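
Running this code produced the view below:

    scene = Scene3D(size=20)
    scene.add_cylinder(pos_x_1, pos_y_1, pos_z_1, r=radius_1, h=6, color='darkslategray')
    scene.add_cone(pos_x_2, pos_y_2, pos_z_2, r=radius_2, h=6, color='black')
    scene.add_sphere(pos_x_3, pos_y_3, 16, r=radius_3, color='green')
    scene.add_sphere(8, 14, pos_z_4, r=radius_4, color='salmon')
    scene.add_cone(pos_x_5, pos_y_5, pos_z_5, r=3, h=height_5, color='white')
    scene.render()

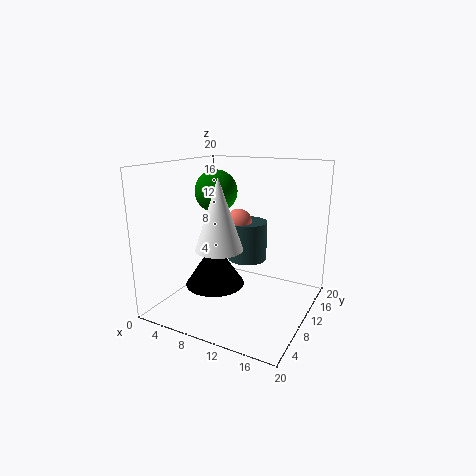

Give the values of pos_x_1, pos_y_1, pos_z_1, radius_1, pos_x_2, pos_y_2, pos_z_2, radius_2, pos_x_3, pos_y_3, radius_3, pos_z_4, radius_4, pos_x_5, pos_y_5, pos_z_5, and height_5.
pos_x_1 = 9; pos_y_1 = 15; pos_z_1 = 5; radius_1 = 3; pos_x_2 = 8; pos_y_2 = 7; pos_z_2 = 4; radius_2 = 4; pos_x_3 = 6; pos_y_3 = 11; radius_3 = 3; pos_z_4 = 11; radius_4 = 2; pos_x_5 = 10; pos_y_5 = 5; pos_z_5 = 10; height_5 = 9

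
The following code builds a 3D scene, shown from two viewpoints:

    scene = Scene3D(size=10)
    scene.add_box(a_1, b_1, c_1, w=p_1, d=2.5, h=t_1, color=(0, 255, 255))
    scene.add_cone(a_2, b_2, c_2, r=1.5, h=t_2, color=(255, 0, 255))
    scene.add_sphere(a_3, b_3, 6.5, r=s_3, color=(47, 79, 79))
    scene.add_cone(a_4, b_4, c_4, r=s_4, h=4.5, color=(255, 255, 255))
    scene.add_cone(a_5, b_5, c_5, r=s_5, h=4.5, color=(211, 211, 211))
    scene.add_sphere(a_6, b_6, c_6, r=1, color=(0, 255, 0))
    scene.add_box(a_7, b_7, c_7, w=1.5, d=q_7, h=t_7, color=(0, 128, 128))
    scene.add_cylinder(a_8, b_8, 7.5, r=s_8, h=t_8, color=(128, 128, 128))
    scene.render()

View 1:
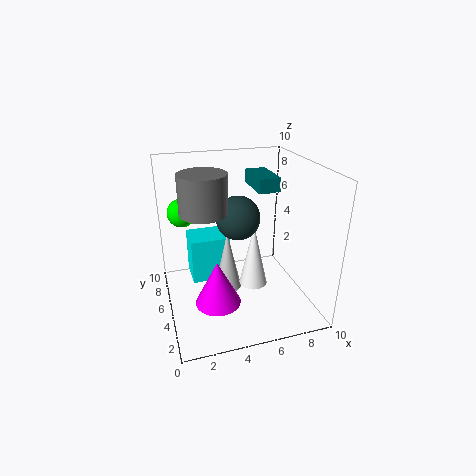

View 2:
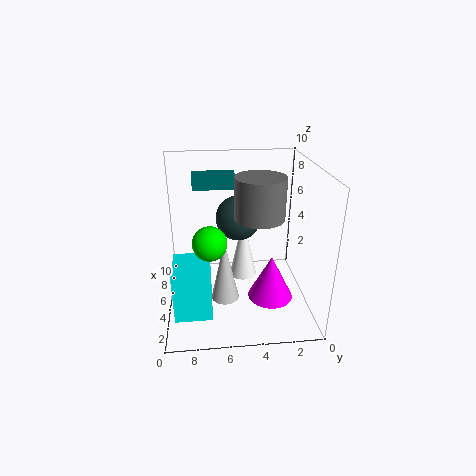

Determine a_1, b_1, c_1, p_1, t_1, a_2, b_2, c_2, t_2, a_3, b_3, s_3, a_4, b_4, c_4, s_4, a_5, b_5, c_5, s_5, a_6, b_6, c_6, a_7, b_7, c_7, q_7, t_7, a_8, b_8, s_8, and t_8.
a_1 = 2; b_1 = 7; c_1 = 0.5; p_1 = 3; t_1 = 3.5; a_2 = 3; b_2 = 3; c_2 = 1.5; t_2 = 3; a_3 = 5; b_3 = 5; s_3 = 1.5; a_4 = 6; b_4 = 4.5; c_4 = 1.5; s_4 = 1; a_5 = 4.5; b_5 = 6; c_5 = 0.5; s_5 = 1; a_6 = 1.5; b_6 = 7; c_6 = 6.5; a_7 = 6.5; b_7 = 5; c_7 = 8; q_7 = 3; t_7 = 1; a_8 = 2.5; b_8 = 4; s_8 = 1.5; t_8 = 2.5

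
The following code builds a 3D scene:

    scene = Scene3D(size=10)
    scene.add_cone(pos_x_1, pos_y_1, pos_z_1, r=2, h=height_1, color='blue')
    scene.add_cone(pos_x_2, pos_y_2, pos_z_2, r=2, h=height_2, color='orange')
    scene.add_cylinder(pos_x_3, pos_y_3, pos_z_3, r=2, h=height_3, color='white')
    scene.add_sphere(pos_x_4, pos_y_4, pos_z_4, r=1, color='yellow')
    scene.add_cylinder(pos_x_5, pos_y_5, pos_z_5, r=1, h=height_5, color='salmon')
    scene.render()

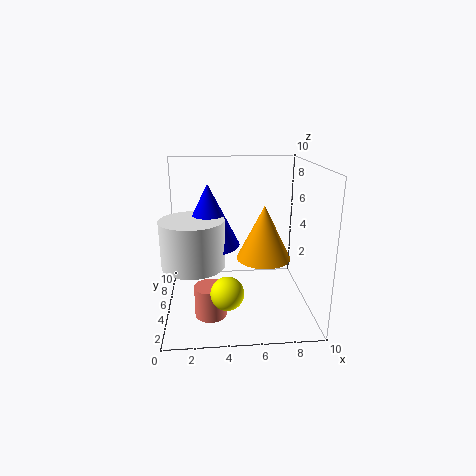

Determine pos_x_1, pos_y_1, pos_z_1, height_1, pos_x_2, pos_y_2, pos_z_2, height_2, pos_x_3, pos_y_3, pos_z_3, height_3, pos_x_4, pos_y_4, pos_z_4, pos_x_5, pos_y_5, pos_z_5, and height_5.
pos_x_1 = 3, pos_y_1 = 4, pos_z_1 = 5, height_1 = 4, pos_x_2 = 7, pos_y_2 = 6, pos_z_2 = 3, height_2 = 4, pos_x_3 = 2, pos_y_3 = 3, pos_z_3 = 4, height_3 = 3, pos_x_4 = 4, pos_y_4 = 1, pos_z_4 = 3, pos_x_5 = 3, pos_y_5 = 2, pos_z_5 = 1, height_5 = 2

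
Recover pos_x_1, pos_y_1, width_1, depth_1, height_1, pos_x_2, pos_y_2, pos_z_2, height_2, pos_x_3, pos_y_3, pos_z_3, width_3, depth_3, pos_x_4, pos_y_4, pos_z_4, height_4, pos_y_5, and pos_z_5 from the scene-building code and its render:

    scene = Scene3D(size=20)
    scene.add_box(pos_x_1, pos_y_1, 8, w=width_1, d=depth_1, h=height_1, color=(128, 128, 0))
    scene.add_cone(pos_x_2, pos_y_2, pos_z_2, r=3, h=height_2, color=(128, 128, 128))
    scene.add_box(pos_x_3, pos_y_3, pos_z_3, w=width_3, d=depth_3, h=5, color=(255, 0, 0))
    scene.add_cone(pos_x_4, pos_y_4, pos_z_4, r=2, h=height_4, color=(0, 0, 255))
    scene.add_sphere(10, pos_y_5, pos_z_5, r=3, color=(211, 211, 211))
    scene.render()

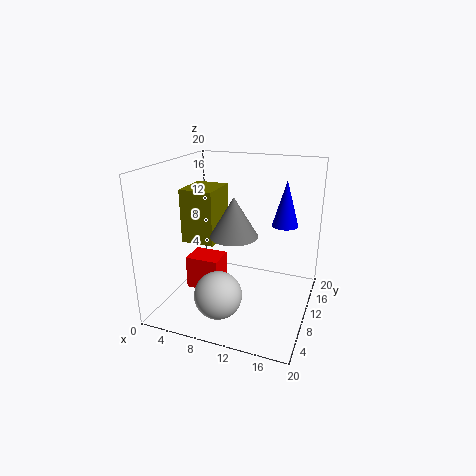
pos_x_1 = 1, pos_y_1 = 10, width_1 = 5, depth_1 = 6, height_1 = 8, pos_x_2 = 11, pos_y_2 = 6, pos_z_2 = 12, height_2 = 5, pos_x_3 = 2, pos_y_3 = 9, pos_z_3 = 1, width_3 = 5, depth_3 = 4, pos_x_4 = 15, pos_y_4 = 17, pos_z_4 = 10, height_4 = 7, pos_y_5 = 3, pos_z_5 = 5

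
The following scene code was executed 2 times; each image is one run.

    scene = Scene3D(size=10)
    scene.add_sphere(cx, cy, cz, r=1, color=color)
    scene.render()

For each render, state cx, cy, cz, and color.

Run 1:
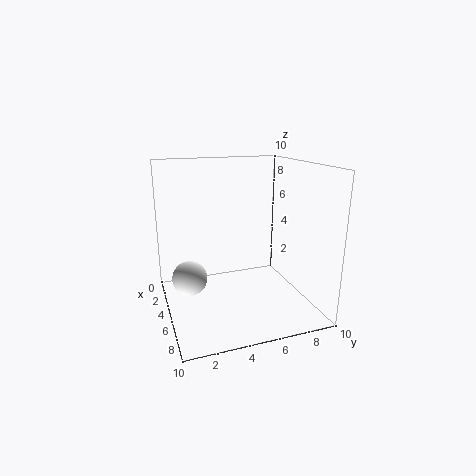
cx = 8; cy = 1; cz = 4; color = 'white'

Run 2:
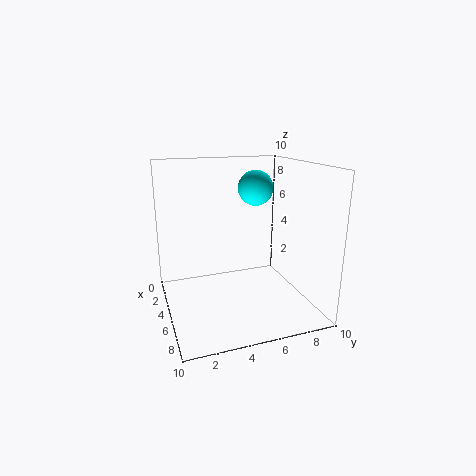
cx = 8; cy = 5; cz = 9; color = 'cyan'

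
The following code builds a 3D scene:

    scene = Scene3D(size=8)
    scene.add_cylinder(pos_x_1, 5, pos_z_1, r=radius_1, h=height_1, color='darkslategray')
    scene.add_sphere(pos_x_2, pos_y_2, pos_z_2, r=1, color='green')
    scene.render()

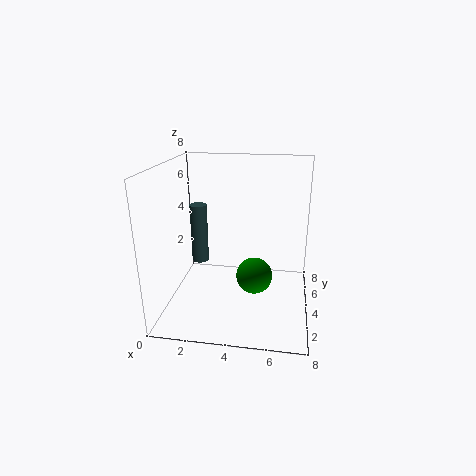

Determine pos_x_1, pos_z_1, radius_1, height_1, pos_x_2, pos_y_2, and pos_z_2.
pos_x_1 = 1.5; pos_z_1 = 2; radius_1 = 0.5; height_1 = 3.5; pos_x_2 = 5; pos_y_2 = 3.5; pos_z_2 = 2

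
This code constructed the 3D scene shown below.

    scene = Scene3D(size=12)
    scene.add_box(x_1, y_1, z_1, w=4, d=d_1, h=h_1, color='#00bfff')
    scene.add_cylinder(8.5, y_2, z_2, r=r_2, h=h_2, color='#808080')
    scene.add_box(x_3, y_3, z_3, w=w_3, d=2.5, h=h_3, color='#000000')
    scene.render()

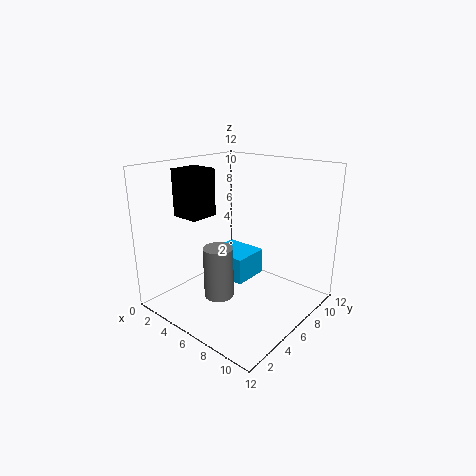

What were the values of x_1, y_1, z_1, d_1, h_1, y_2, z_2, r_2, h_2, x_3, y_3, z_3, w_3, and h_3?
x_1 = 1; y_1 = 7.5; z_1 = 0.5; d_1 = 3.5; h_1 = 2.5; y_2 = 1; z_2 = 4; r_2 = 1; h_2 = 3.5; x_3 = 1; y_3 = 3.5; z_3 = 7.5; w_3 = 2.5; h_3 = 4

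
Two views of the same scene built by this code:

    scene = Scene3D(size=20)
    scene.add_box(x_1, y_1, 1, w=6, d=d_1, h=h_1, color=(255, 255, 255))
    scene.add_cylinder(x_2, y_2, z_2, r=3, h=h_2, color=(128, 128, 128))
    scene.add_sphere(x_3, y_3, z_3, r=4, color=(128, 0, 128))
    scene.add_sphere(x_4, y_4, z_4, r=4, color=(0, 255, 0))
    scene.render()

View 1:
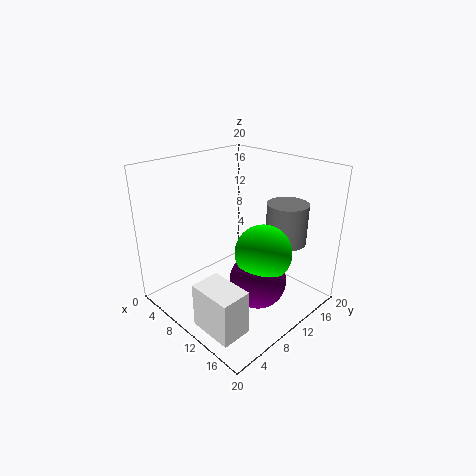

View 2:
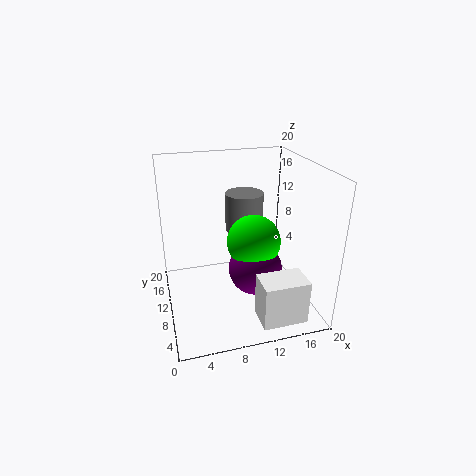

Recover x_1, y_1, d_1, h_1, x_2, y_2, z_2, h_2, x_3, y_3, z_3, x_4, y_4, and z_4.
x_1 = 11, y_1 = 1, d_1 = 4, h_1 = 6, x_2 = 13, y_2 = 17, z_2 = 8, h_2 = 6, x_3 = 13, y_3 = 11, z_3 = 4, x_4 = 13, y_4 = 12, z_4 = 8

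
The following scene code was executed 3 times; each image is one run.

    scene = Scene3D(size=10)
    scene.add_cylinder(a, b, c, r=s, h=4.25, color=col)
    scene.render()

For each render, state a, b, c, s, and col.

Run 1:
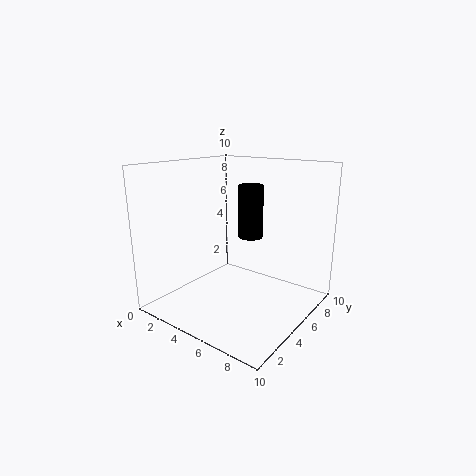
a = 3.5; b = 8.75; c = 3.75; s = 1; col = 'black'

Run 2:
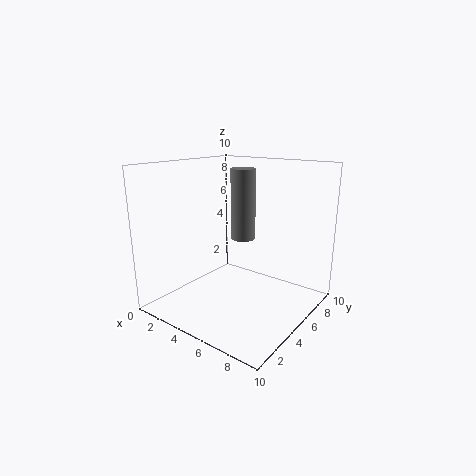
a = 6.5; b = 3.5; c = 5.75; s = 0.75; col = 'gray'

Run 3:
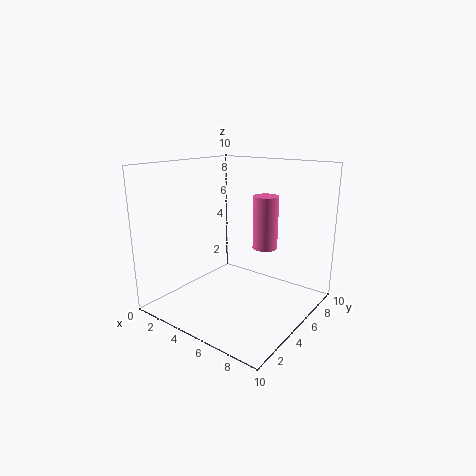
a = 4.75; b = 9; c = 3; s = 1; col = 'hotpink'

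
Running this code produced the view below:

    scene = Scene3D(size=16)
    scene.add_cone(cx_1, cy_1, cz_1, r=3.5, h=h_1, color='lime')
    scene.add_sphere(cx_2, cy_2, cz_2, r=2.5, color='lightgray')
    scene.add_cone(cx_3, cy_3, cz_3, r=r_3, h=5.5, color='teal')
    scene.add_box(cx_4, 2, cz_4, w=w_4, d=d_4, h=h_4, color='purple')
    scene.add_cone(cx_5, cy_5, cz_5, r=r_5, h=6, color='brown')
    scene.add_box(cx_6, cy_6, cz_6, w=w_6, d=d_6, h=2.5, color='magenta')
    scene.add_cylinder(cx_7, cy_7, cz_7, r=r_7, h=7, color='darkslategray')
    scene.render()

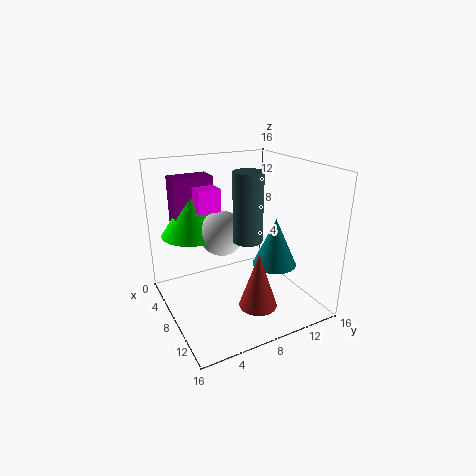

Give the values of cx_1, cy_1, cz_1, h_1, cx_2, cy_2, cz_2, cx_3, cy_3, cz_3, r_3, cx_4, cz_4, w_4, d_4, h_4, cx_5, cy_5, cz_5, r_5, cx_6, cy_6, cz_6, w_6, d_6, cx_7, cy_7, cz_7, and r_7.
cx_1 = 4.5
cy_1 = 4
cz_1 = 8
h_1 = 5
cx_2 = 7
cy_2 = 6.5
cz_2 = 8.5
cx_3 = 9.5
cy_3 = 12
cz_3 = 4.5
r_3 = 2.5
cx_4 = 2.5
cz_4 = 8.5
w_4 = 2.5
d_4 = 4.5
h_4 = 6
cx_5 = 12.5
cy_5 = 8
cz_5 = 2
r_5 = 2
cx_6 = 3.5
cy_6 = 4
cz_6 = 11
w_6 = 3.5
d_6 = 2.5
cx_7 = 11
cy_7 = 7.5
cz_7 = 9
r_7 = 1.5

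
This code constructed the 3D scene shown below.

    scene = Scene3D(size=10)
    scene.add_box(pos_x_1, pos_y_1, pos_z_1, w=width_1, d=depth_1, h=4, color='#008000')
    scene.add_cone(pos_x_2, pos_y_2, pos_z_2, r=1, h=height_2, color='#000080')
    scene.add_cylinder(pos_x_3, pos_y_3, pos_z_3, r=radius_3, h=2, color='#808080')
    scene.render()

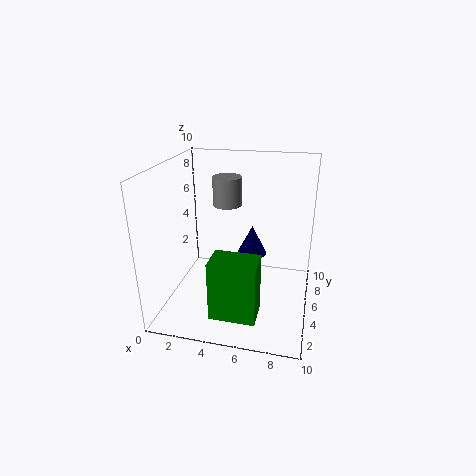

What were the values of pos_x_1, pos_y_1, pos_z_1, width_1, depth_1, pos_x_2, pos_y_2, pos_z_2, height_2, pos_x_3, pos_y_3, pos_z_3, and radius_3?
pos_x_1 = 4, pos_y_1 = 1, pos_z_1 = 1, width_1 = 3, depth_1 = 2, pos_x_2 = 6, pos_y_2 = 5, pos_z_2 = 4, height_2 = 2, pos_x_3 = 4, pos_y_3 = 6, pos_z_3 = 7, radius_3 = 1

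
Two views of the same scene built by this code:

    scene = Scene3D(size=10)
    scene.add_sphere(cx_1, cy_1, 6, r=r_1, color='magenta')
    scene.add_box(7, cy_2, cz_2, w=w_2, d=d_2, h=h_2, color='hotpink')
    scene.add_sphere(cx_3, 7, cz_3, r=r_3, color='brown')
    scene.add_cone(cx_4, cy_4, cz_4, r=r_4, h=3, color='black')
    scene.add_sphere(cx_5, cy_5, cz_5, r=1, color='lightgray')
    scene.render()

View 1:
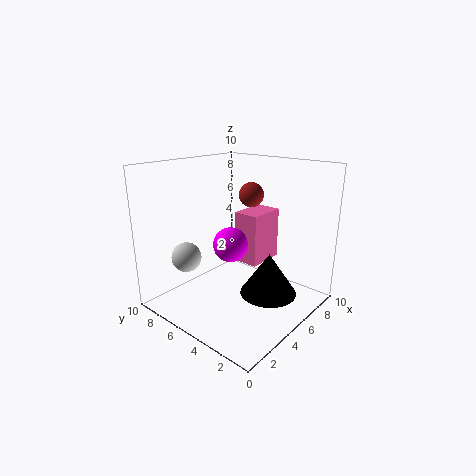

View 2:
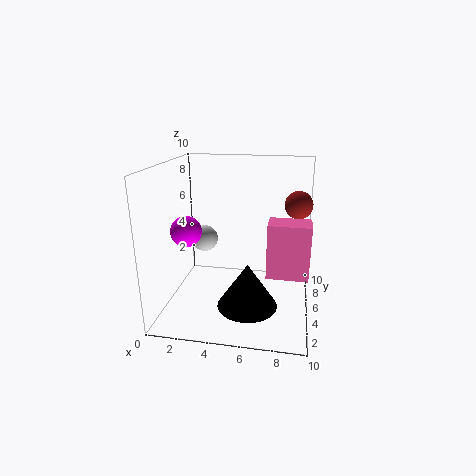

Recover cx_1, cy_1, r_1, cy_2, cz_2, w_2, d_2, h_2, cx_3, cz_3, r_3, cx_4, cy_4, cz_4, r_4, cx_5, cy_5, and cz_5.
cx_1 = 2; cy_1 = 3; r_1 = 1; cy_2 = 5; cz_2 = 2; w_2 = 3; d_2 = 2; h_2 = 4; cx_3 = 9; cz_3 = 7; r_3 = 1; cx_4 = 6; cy_4 = 3; cz_4 = 1; r_4 = 2; cx_5 = 2; cy_5 = 7; cz_5 = 4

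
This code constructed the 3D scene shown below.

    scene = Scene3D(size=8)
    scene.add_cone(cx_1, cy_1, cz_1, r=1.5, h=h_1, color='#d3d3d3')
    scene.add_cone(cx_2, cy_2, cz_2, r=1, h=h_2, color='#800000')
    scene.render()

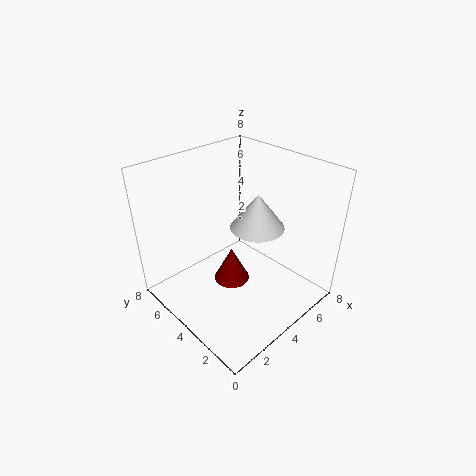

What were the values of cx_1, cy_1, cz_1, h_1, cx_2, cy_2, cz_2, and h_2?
cx_1 = 5; cy_1 = 3.5; cz_1 = 4.5; h_1 = 2; cx_2 = 3.5; cy_2 = 4; cz_2 = 1.5; h_2 = 2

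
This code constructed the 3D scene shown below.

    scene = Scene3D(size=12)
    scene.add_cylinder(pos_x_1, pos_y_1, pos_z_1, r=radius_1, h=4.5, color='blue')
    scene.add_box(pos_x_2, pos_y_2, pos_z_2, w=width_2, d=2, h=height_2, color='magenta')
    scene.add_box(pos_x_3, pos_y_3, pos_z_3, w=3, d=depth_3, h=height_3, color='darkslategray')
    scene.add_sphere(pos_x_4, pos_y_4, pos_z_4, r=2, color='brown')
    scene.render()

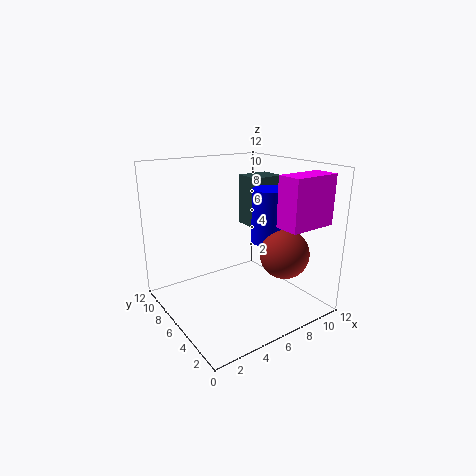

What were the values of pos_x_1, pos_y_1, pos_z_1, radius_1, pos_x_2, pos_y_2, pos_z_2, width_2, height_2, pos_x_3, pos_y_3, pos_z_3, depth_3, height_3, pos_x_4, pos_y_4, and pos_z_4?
pos_x_1 = 8.5; pos_y_1 = 5; pos_z_1 = 5.5; radius_1 = 1.5; pos_x_2 = 7.5; pos_y_2 = 1; pos_z_2 = 7.5; width_2 = 4; height_2 = 4; pos_x_3 = 8.5; pos_y_3 = 7; pos_z_3 = 6; depth_3 = 2.5; height_3 = 4.5; pos_x_4 = 8.5; pos_y_4 = 3; pos_z_4 = 5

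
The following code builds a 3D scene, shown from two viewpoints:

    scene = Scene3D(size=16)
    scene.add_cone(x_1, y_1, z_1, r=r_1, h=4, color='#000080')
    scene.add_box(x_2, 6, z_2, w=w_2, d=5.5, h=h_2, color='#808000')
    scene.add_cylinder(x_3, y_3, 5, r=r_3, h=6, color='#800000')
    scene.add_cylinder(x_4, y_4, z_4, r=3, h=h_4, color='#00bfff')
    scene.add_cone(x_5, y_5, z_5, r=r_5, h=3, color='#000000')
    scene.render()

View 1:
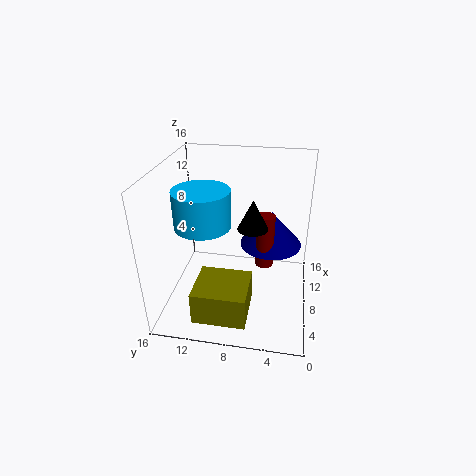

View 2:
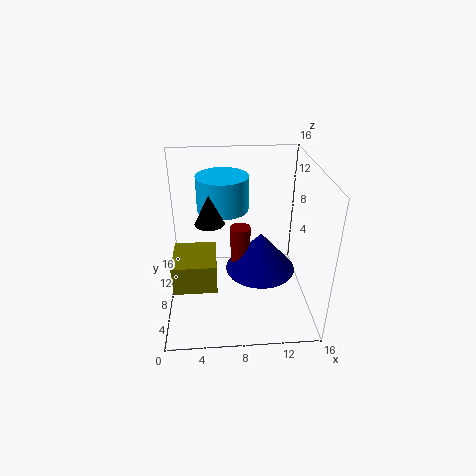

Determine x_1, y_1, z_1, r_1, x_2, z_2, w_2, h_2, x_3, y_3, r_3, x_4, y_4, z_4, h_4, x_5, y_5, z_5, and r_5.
x_1 = 10, y_1 = 4.5, z_1 = 6.5, r_1 = 3.5, x_2 = 0.5, z_2 = 2, w_2 = 5, h_2 = 3.5, x_3 = 8, y_3 = 5, r_3 = 1, x_4 = 6.5, y_4 = 11.5, z_4 = 10, h_4 = 4, x_5 = 5, y_5 = 6, z_5 = 11, r_5 = 1.5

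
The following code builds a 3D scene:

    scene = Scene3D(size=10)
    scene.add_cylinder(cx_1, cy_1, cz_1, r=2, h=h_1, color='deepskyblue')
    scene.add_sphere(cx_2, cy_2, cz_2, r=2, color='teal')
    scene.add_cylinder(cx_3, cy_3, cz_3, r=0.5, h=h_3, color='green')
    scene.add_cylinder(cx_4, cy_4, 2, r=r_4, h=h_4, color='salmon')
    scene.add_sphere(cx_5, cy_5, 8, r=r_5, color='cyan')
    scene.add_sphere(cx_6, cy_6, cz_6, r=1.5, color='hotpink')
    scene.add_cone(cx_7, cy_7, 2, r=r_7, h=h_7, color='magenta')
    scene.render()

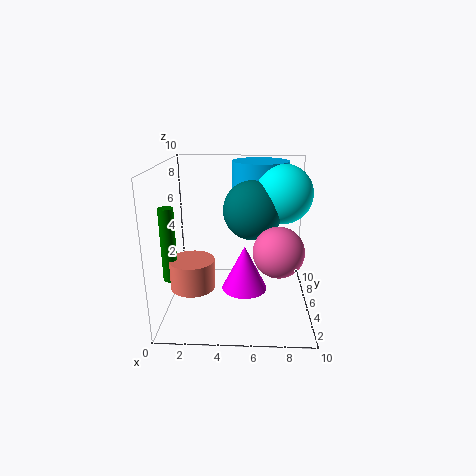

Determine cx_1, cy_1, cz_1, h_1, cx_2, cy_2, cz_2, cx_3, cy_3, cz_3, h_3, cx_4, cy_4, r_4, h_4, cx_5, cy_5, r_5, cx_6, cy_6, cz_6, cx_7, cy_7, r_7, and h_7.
cx_1 = 6.5; cy_1 = 7; cz_1 = 8; h_1 = 2; cx_2 = 6; cy_2 = 5; cz_2 = 7; cx_3 = 0.5; cy_3 = 3.5; cz_3 = 2.5; h_3 = 5; cx_4 = 2; cy_4 = 3.5; r_4 = 1.5; h_4 = 2; cx_5 = 8; cy_5 = 5.5; r_5 = 2; cx_6 = 7.5; cy_6 = 1.5; cz_6 = 5.5; cx_7 = 5.5; cy_7 = 3.5; r_7 = 1.5; h_7 = 3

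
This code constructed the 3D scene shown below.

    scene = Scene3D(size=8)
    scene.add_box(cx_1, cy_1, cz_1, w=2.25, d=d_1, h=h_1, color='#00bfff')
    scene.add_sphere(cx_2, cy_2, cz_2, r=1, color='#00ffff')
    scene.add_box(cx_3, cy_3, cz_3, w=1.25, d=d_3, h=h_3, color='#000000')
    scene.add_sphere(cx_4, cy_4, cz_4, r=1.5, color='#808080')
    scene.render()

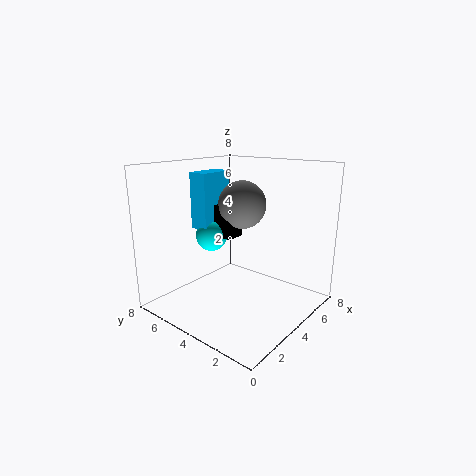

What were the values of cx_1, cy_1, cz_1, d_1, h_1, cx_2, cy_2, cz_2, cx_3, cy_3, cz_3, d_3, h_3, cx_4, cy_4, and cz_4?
cx_1 = 4.25; cy_1 = 6.75; cz_1 = 3.75; d_1 = 1.25; h_1 = 3.5; cx_2 = 5; cy_2 = 7; cz_2 = 3.25; cx_3 = 5; cy_3 = 5.5; cz_3 = 3.25; d_3 = 1.25; h_3 = 2; cx_4 = 6.25; cy_4 = 5.5; cz_4 = 5.25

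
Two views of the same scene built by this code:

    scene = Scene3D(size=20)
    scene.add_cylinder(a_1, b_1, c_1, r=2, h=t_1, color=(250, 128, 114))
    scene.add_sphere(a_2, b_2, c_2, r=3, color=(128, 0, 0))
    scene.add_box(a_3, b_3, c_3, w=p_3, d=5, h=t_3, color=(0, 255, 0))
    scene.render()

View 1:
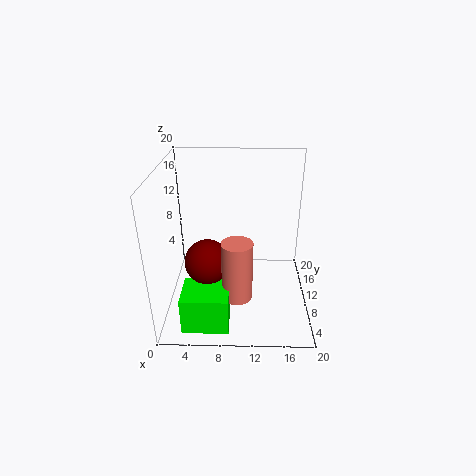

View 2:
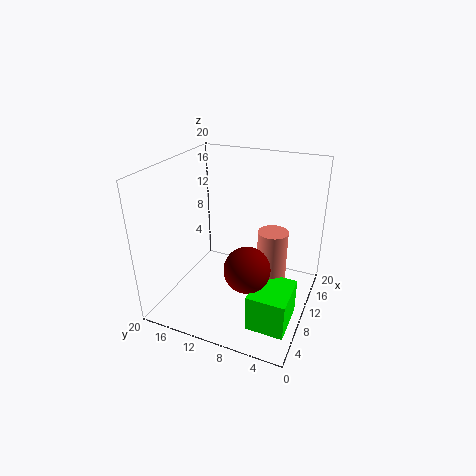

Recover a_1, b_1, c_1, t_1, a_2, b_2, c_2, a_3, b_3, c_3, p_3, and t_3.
a_1 = 10; b_1 = 5; c_1 = 4; t_1 = 8; a_2 = 6; b_2 = 7; c_2 = 8; a_3 = 3; b_3 = 1; c_3 = 1; p_3 = 6; t_3 = 5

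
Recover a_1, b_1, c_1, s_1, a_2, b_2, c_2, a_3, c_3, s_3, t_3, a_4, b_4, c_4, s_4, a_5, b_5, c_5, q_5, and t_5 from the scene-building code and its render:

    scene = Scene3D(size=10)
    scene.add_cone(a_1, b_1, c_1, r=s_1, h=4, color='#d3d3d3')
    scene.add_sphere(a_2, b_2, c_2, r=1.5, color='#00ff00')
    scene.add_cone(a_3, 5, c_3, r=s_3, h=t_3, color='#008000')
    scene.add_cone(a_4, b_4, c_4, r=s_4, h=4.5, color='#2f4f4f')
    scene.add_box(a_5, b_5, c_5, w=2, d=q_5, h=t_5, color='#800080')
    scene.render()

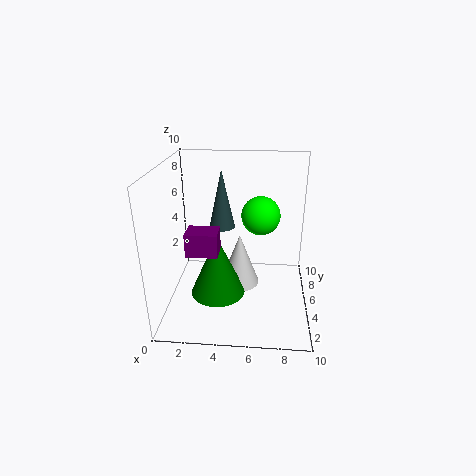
a_1 = 5
b_1 = 6.5
c_1 = 0.5
s_1 = 1.5
a_2 = 6.5
b_2 = 8
c_2 = 5.5
a_3 = 3.5
c_3 = 0.5
s_3 = 2
t_3 = 4.5
a_4 = 3.5
b_4 = 8
c_4 = 4.5
s_4 = 1
a_5 = 2
b_5 = 2
c_5 = 5
q_5 = 1.5
t_5 = 1.5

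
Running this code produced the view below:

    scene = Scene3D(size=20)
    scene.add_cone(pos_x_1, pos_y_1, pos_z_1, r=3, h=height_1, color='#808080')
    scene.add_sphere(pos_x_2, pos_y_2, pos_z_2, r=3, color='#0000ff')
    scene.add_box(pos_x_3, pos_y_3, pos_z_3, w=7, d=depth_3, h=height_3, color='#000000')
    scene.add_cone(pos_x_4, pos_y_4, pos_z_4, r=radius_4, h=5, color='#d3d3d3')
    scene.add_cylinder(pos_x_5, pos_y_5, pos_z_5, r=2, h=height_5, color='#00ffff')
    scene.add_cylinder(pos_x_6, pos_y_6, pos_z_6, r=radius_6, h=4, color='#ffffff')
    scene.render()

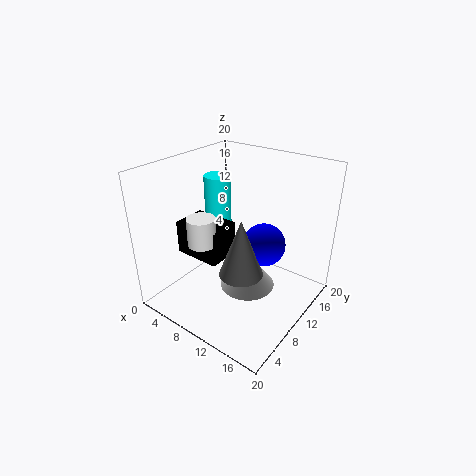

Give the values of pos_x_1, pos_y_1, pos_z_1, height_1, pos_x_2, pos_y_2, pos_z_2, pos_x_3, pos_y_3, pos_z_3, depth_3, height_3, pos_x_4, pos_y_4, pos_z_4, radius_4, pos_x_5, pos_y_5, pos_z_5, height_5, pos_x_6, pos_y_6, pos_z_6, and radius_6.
pos_x_1 = 12, pos_y_1 = 8, pos_z_1 = 6, height_1 = 8, pos_x_2 = 13, pos_y_2 = 12, pos_z_2 = 9, pos_x_3 = 1, pos_y_3 = 7, pos_z_3 = 6, depth_3 = 5, height_3 = 5, pos_x_4 = 11, pos_y_4 = 11, pos_z_4 = 2, radius_4 = 4, pos_x_5 = 4, pos_y_5 = 13, pos_z_5 = 8, height_5 = 9, pos_x_6 = 6, pos_y_6 = 7, pos_z_6 = 9, radius_6 = 2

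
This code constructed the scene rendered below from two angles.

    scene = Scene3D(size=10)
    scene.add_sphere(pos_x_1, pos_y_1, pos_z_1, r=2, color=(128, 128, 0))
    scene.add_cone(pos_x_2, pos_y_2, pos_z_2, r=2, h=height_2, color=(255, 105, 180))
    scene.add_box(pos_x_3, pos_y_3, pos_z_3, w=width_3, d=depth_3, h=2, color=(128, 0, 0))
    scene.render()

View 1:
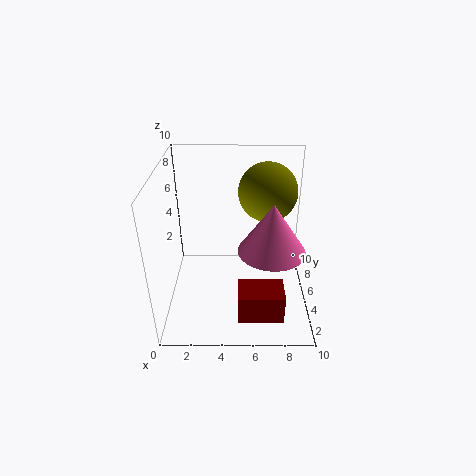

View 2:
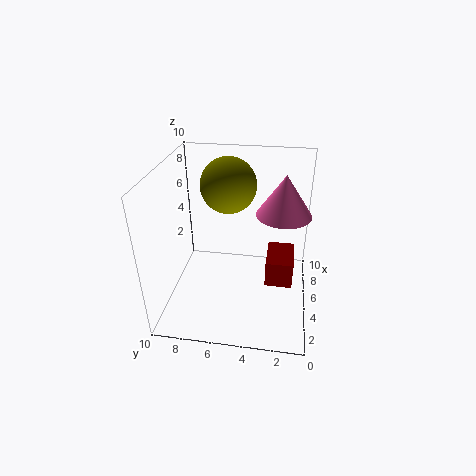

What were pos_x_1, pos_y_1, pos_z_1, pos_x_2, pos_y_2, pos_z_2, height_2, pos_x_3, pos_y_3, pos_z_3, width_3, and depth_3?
pos_x_1 = 7; pos_y_1 = 6; pos_z_1 = 8; pos_x_2 = 7; pos_y_2 = 2; pos_z_2 = 6; height_2 = 3; pos_x_3 = 5; pos_y_3 = 1; pos_z_3 = 1; width_3 = 3; depth_3 = 2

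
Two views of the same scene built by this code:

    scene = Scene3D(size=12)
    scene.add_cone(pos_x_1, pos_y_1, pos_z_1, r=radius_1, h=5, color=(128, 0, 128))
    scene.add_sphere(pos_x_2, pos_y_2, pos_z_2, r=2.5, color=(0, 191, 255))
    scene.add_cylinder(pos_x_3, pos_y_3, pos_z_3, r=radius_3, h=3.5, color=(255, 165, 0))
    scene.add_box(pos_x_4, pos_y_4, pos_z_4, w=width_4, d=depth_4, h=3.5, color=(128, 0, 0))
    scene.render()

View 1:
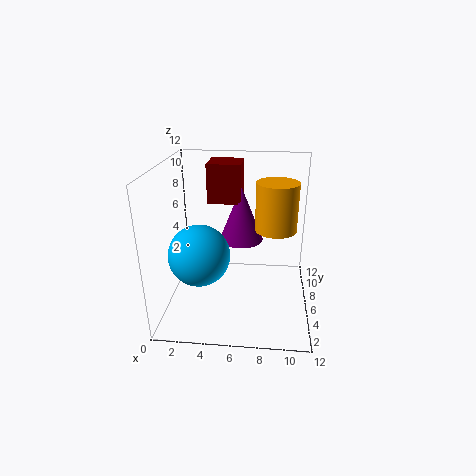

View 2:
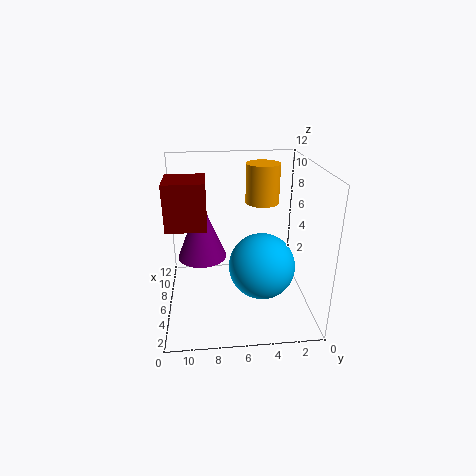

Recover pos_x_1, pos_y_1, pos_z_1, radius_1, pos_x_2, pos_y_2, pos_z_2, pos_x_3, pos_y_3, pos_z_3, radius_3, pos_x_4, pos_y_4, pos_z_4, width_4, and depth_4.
pos_x_1 = 6
pos_y_1 = 9
pos_z_1 = 4.5
radius_1 = 2
pos_x_2 = 3
pos_y_2 = 4.5
pos_z_2 = 5
pos_x_3 = 9
pos_y_3 = 3.5
pos_z_3 = 8
radius_3 = 1.5
pos_x_4 = 3
pos_y_4 = 8.5
pos_z_4 = 8
width_4 = 3
depth_4 = 3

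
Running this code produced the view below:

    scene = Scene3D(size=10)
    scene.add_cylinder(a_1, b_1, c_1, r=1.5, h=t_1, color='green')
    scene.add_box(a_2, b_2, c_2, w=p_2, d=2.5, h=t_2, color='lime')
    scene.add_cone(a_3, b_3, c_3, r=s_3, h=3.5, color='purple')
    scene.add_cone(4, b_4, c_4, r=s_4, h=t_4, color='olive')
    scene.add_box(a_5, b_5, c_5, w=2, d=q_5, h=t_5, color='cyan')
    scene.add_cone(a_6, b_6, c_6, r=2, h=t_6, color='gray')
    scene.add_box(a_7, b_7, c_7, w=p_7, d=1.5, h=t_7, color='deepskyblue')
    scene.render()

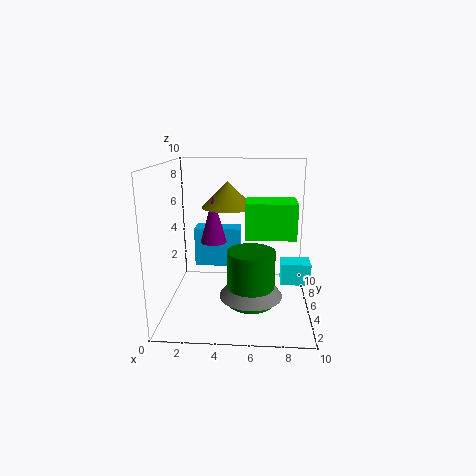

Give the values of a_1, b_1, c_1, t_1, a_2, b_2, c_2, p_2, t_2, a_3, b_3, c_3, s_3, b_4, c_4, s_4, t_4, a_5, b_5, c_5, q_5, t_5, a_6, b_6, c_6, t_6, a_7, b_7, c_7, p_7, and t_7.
a_1 = 6
b_1 = 2.5
c_1 = 1.5
t_1 = 3.5
a_2 = 5.5
b_2 = 4.5
c_2 = 5
p_2 = 3.5
t_2 = 2.5
a_3 = 3
b_3 = 7
c_3 = 4
s_3 = 1
b_4 = 8
c_4 = 6.5
s_4 = 2
t_4 = 2
a_5 = 8
b_5 = 4
c_5 = 2
q_5 = 1.5
t_5 = 1.5
a_6 = 6
b_6 = 2.5
c_6 = 2
t_6 = 2.5
a_7 = 1.5
b_7 = 7
c_7 = 2
p_7 = 3.5
t_7 = 3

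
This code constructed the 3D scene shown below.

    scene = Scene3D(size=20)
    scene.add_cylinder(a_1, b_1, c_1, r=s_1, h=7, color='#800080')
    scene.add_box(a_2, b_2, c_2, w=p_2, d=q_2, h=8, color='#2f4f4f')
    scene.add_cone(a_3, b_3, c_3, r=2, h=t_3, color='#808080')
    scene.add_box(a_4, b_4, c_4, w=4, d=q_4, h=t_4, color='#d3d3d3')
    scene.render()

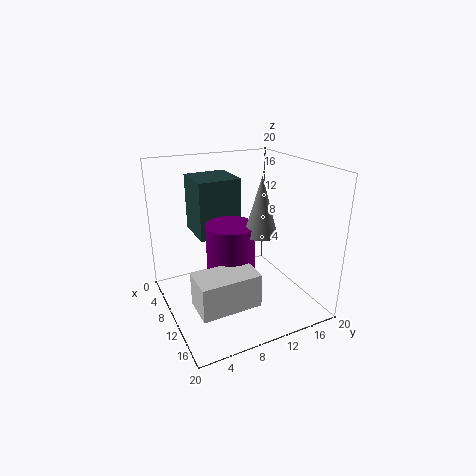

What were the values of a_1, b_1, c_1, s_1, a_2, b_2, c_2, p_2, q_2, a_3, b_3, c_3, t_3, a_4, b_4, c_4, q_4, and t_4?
a_1 = 14
b_1 = 7
c_1 = 7
s_1 = 3
a_2 = 3
b_2 = 5
c_2 = 10
p_2 = 6
q_2 = 6
a_3 = 16
b_3 = 10
c_3 = 13
t_3 = 7
a_4 = 16
b_4 = 1
c_4 = 6
q_4 = 7
t_4 = 4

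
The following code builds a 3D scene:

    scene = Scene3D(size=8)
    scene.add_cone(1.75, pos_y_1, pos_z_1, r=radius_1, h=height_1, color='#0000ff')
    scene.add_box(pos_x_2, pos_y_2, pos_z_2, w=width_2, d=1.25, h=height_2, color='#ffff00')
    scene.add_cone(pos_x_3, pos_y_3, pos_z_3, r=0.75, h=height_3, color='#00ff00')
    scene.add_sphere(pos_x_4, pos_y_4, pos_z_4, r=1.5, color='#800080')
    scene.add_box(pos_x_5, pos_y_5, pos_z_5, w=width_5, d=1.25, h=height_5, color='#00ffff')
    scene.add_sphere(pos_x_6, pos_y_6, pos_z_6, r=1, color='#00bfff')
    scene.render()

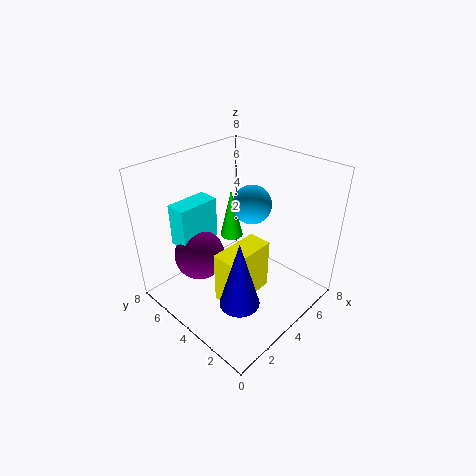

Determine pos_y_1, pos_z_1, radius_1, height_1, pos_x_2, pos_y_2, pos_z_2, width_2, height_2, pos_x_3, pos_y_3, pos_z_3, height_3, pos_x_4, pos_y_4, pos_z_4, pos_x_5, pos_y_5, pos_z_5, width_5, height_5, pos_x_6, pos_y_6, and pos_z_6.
pos_y_1 = 1.75, pos_z_1 = 2.25, radius_1 = 1, height_1 = 3.5, pos_x_2 = 1.5, pos_y_2 = 2, pos_z_2 = 1.75, width_2 = 2.75, height_2 = 2.75, pos_x_3 = 6.25, pos_y_3 = 6.75, pos_z_3 = 2, height_3 = 3.25, pos_x_4 = 3, pos_y_4 = 6.25, pos_z_4 = 2.25, pos_x_5 = 2, pos_y_5 = 6.25, pos_z_5 = 3, width_5 = 2.5, height_5 = 2.5, pos_x_6 = 4.25, pos_y_6 = 3.25, pos_z_6 = 6.25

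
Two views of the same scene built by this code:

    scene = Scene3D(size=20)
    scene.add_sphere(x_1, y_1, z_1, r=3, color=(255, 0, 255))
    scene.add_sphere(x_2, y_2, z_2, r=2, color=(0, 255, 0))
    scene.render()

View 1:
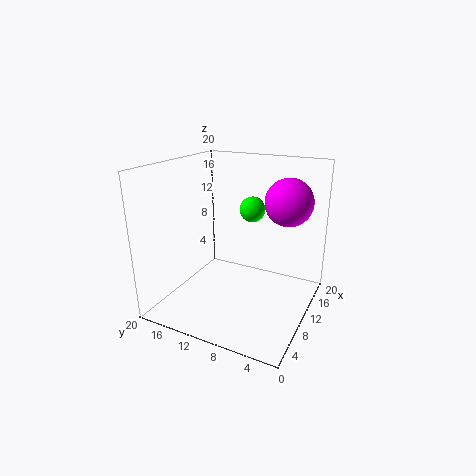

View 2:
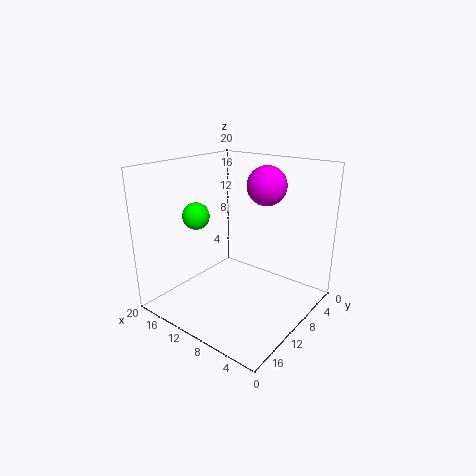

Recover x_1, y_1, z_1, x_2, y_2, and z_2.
x_1 = 10
y_1 = 3
z_1 = 16
x_2 = 17
y_2 = 11
z_2 = 12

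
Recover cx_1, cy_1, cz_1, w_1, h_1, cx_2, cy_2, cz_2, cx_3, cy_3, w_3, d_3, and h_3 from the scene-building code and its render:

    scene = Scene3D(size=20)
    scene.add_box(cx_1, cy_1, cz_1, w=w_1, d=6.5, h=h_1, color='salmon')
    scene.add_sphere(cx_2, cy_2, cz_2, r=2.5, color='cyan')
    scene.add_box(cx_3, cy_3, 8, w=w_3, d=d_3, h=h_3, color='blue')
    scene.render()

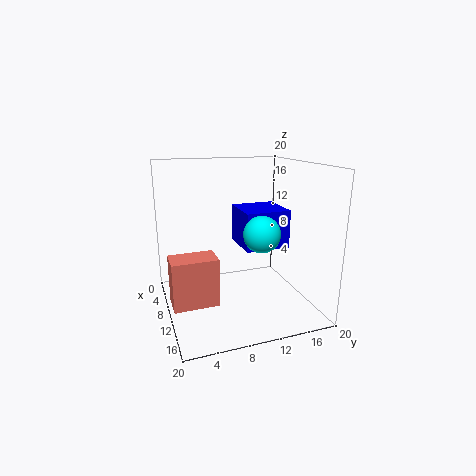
cx_1 = 7, cy_1 = 0.5, cz_1 = 0.5, w_1 = 4, h_1 = 7, cx_2 = 12.5, cy_2 = 12.5, cz_2 = 11, cx_3 = 4.5, cy_3 = 11, w_3 = 6.5, d_3 = 6.5, h_3 = 5.5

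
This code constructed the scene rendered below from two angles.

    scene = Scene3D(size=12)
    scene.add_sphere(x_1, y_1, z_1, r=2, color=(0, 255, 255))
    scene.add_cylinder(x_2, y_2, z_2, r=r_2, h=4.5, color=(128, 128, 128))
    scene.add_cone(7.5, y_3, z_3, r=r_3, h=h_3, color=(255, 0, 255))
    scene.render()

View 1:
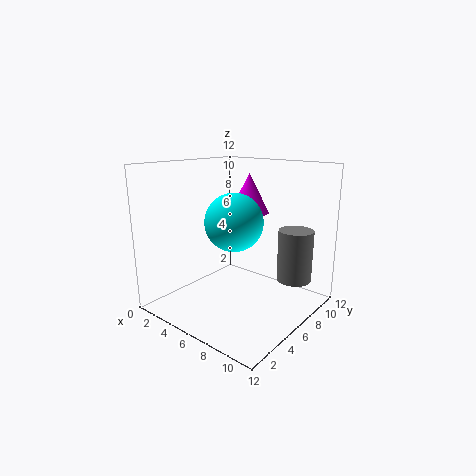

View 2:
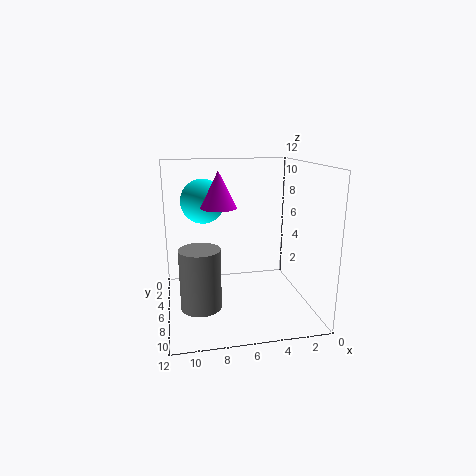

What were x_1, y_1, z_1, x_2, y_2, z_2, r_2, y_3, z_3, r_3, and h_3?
x_1 = 8.5
y_1 = 2.5
z_1 = 8.5
x_2 = 9.5
y_2 = 9.5
z_2 = 2
r_2 = 1.5
y_3 = 5.5
z_3 = 8.5
r_3 = 1.5
h_3 = 3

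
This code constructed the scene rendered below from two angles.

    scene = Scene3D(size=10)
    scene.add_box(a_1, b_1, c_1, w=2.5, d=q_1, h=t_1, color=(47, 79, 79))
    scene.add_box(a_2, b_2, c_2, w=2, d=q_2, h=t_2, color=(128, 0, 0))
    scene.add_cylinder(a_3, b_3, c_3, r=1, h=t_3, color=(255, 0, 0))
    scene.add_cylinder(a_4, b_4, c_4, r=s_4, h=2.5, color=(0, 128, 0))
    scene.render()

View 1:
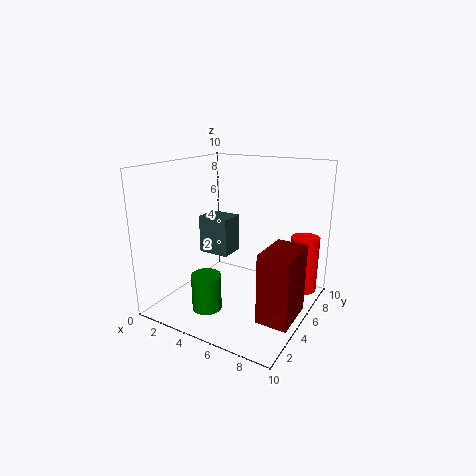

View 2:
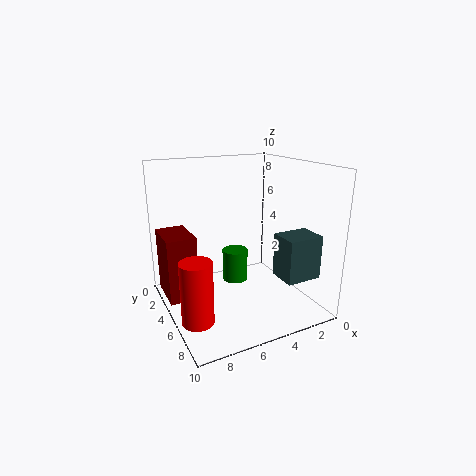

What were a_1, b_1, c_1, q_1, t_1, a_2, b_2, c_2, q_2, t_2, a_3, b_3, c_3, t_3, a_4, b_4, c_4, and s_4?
a_1 = 0.5, b_1 = 6.5, c_1 = 2.5, q_1 = 2, t_1 = 3, a_2 = 8, b_2 = 2, c_2 = 1, q_2 = 3, t_2 = 4.5, a_3 = 9, b_3 = 7.5, c_3 = 1, t_3 = 4, a_4 = 4, b_4 = 2.5, c_4 = 0.5, s_4 = 1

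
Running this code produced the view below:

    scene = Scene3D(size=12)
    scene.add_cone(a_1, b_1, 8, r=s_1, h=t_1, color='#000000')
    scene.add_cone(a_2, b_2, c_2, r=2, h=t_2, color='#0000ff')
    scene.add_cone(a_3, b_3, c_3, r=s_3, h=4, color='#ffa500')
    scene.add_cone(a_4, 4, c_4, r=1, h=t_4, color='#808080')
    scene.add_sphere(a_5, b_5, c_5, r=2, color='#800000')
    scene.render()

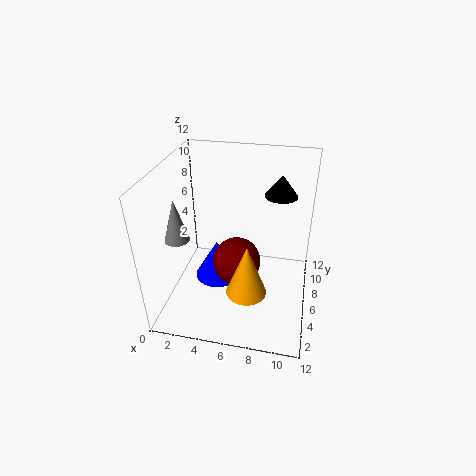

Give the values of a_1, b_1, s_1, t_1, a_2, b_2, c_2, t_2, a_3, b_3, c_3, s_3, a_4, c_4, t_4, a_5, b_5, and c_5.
a_1 = 9, b_1 = 10.5, s_1 = 1.5, t_1 = 2, a_2 = 4, b_2 = 6.5, c_2 = 1.5, t_2 = 3.5, a_3 = 7.5, b_3 = 2, c_3 = 4, s_3 = 1.5, a_4 = 1.5, c_4 = 6.5, t_4 = 3.5, a_5 = 6, b_5 = 5.5, c_5 = 4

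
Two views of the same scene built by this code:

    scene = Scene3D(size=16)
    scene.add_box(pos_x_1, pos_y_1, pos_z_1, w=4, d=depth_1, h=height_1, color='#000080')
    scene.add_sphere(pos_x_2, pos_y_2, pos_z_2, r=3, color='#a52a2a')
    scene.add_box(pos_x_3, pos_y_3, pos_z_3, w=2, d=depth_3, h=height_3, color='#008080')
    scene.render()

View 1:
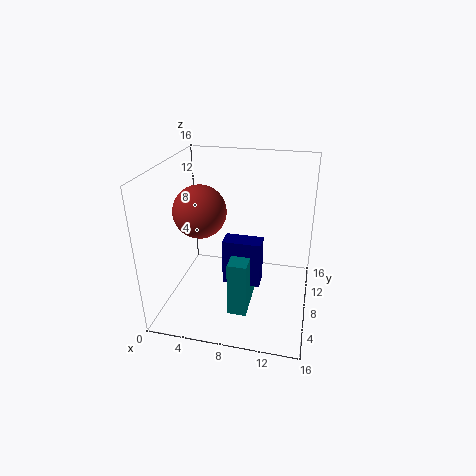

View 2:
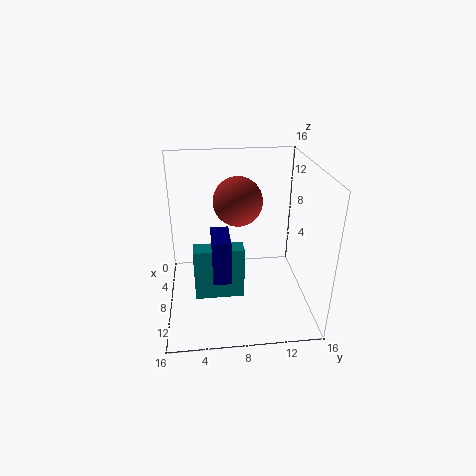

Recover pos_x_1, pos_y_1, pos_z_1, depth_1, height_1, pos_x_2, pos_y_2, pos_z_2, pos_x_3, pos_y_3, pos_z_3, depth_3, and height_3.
pos_x_1 = 7
pos_y_1 = 5
pos_z_1 = 4
depth_1 = 2
height_1 = 5
pos_x_2 = 3.5
pos_y_2 = 8.5
pos_z_2 = 10.5
pos_x_3 = 8
pos_y_3 = 3
pos_z_3 = 1.5
depth_3 = 5.5
height_3 = 6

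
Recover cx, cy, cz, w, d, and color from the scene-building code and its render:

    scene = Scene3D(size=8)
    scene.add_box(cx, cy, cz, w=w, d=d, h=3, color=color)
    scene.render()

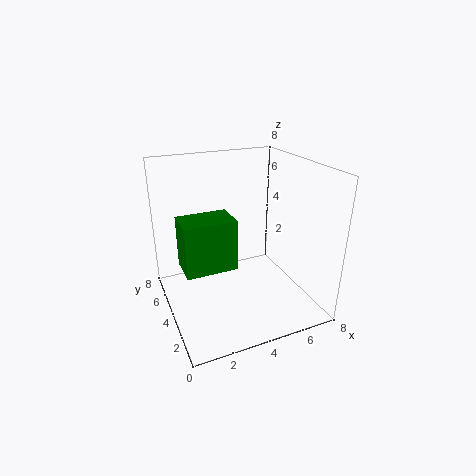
cx = 1
cy = 4
cz = 2
w = 3
d = 2
color = 'green'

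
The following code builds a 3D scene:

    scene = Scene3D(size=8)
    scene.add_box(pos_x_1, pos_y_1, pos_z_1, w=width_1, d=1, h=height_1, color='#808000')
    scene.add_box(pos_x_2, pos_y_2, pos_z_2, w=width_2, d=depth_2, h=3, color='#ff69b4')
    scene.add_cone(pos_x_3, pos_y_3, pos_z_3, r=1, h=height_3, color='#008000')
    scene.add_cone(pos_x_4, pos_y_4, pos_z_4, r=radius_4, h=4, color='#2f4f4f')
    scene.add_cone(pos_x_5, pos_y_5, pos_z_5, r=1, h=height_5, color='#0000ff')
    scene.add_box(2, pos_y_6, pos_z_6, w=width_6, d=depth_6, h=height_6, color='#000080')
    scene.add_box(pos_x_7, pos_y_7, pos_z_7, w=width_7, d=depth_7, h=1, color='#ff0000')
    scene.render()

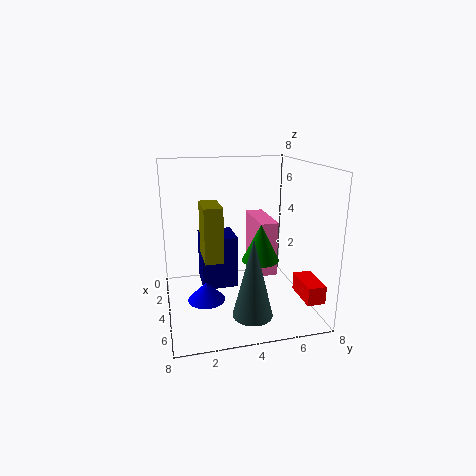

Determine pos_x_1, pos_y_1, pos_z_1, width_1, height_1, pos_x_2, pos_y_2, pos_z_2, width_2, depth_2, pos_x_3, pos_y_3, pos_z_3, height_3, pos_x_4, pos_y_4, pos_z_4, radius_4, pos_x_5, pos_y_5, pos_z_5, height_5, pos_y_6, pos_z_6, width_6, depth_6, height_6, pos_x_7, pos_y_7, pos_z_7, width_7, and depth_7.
pos_x_1 = 3, pos_y_1 = 2, pos_z_1 = 3, width_1 = 2, height_1 = 3, pos_x_2 = 2, pos_y_2 = 5, pos_z_2 = 2, width_2 = 3, depth_2 = 1, pos_x_3 = 5, pos_y_3 = 5, pos_z_3 = 3, height_3 = 2, pos_x_4 = 7, pos_y_4 = 4, pos_z_4 = 1, radius_4 = 1, pos_x_5 = 5, pos_y_5 = 2, pos_z_5 = 1, height_5 = 1, pos_y_6 = 2, pos_z_6 = 1, width_6 = 2, depth_6 = 2, height_6 = 3, pos_x_7 = 5, pos_y_7 = 7, pos_z_7 = 1, width_7 = 2, depth_7 = 1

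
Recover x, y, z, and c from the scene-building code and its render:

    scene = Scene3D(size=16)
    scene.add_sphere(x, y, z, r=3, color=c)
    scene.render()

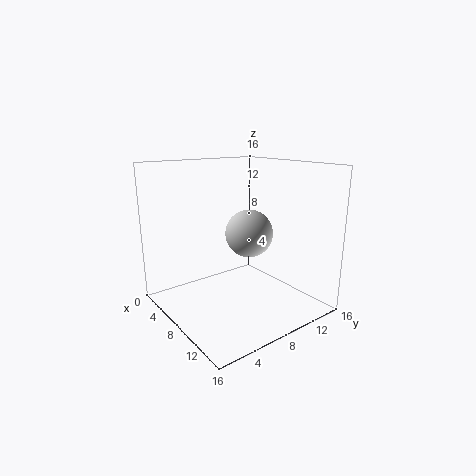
x = 5
y = 12
z = 7
c = 'lightgray'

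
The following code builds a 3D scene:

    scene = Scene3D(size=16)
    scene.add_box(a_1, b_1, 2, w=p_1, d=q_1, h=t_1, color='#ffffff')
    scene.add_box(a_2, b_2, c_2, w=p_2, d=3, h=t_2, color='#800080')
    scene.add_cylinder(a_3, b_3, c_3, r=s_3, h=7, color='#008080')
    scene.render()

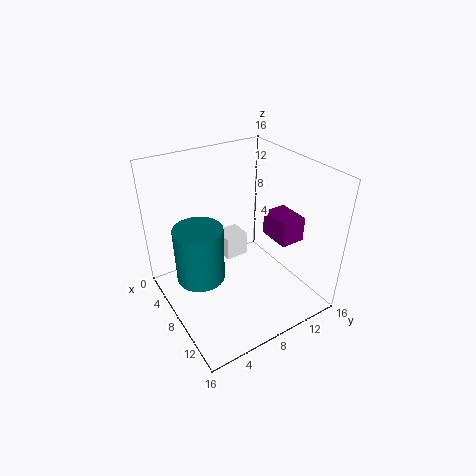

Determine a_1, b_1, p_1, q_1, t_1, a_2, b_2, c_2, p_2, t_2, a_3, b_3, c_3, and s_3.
a_1 = 1; b_1 = 9; p_1 = 3; q_1 = 3; t_1 = 3; a_2 = 6; b_2 = 13; c_2 = 6; p_2 = 4; t_2 = 3; a_3 = 4; b_3 = 5; c_3 = 1; s_3 = 3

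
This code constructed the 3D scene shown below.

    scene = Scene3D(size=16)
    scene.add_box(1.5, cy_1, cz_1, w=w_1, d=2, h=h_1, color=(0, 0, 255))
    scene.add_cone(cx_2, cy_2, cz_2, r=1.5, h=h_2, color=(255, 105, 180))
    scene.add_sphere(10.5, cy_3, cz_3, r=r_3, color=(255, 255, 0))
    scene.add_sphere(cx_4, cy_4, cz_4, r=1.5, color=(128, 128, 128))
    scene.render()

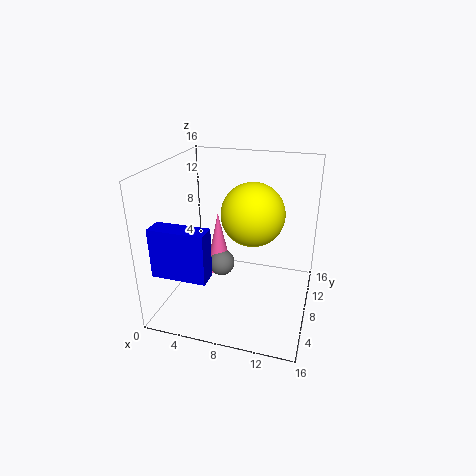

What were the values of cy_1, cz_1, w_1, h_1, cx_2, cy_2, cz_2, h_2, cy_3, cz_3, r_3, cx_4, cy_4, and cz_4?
cy_1 = 0.5, cz_1 = 6.5, w_1 = 5.5, h_1 = 5, cx_2 = 5.5, cy_2 = 8.5, cz_2 = 3.5, h_2 = 7, cy_3 = 4.5, cz_3 = 12.5, r_3 = 3, cx_4 = 6, cy_4 = 8, cz_4 = 4.5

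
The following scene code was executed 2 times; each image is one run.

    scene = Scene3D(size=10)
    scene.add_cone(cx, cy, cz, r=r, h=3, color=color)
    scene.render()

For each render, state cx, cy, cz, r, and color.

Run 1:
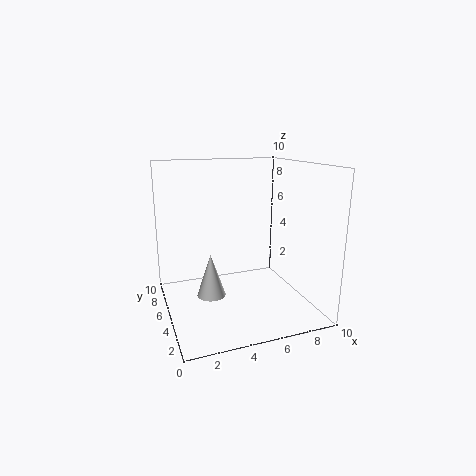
cx = 3
cy = 5
cz = 1
r = 1
color = 'white'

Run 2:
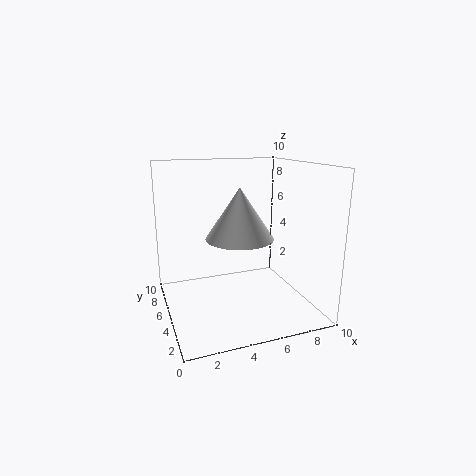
cx = 4
cy = 2
cz = 6
r = 2
color = 'white'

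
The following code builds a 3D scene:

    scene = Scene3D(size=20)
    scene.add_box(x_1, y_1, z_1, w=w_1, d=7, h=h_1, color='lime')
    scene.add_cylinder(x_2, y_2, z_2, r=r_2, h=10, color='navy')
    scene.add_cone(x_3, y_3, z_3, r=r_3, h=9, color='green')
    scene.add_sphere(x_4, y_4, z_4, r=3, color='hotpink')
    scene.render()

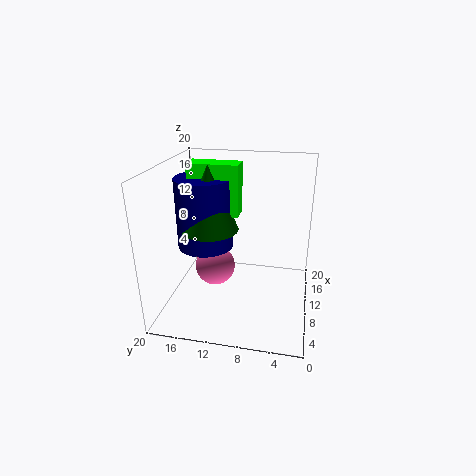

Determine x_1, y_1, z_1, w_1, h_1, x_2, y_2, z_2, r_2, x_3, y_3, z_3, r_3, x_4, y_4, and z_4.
x_1 = 10
y_1 = 10
z_1 = 13
w_1 = 3
h_1 = 7
x_2 = 11
y_2 = 15
z_2 = 8
r_2 = 4
x_3 = 10
y_3 = 14
z_3 = 11
r_3 = 4
x_4 = 12
y_4 = 14
z_4 = 4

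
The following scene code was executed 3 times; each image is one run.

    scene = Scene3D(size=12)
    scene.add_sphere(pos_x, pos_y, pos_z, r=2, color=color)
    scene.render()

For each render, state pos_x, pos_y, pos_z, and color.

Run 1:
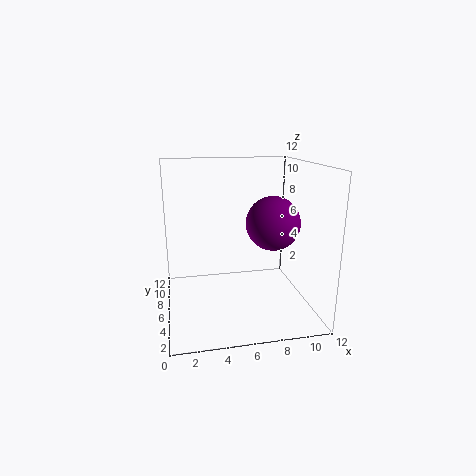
pos_x = 8, pos_y = 3, pos_z = 8, color = 'purple'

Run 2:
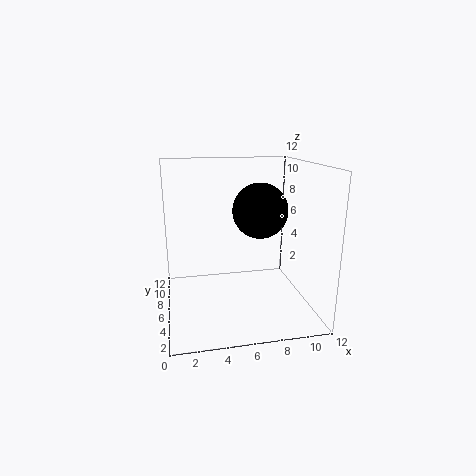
pos_x = 7, pos_y = 3, pos_z = 9, color = 'black'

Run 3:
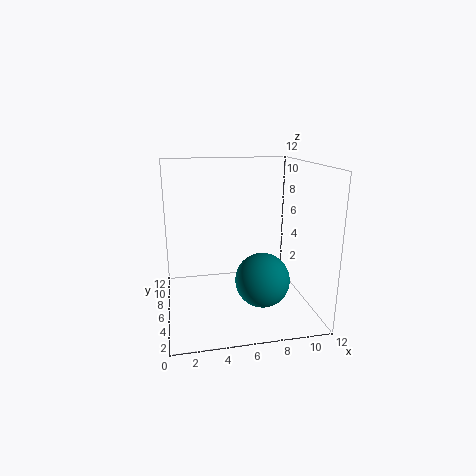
pos_x = 7, pos_y = 2, pos_z = 4, color = 'teal'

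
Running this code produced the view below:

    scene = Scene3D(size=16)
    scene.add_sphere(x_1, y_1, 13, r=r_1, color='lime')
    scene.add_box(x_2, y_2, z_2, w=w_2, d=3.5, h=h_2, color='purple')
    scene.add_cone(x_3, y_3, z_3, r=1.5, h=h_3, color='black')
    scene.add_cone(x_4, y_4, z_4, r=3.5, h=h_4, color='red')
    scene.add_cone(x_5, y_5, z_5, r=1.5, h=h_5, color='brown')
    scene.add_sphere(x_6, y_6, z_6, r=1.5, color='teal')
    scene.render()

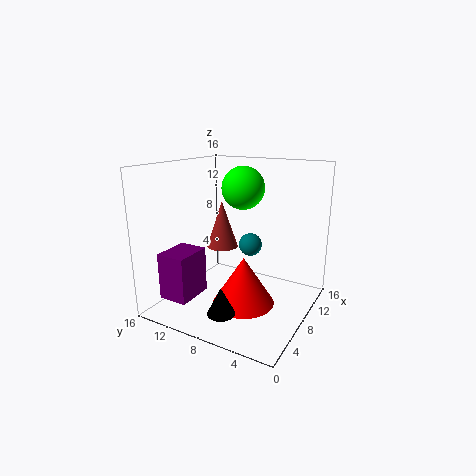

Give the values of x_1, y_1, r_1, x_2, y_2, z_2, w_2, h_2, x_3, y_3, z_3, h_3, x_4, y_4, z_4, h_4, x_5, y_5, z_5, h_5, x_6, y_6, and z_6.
x_1 = 11; y_1 = 9; r_1 = 2.5; x_2 = 3.5; y_2 = 12.5; z_2 = 0.5; w_2 = 4.5; h_2 = 5.5; x_3 = 3.5; y_3 = 7.5; z_3 = 1; h_3 = 3; x_4 = 7.5; y_4 = 7; z_4 = 0.5; h_4 = 5.5; x_5 = 4; y_5 = 7.5; z_5 = 8.5; h_5 = 4.5; x_6 = 14; y_6 = 9.5; z_6 = 5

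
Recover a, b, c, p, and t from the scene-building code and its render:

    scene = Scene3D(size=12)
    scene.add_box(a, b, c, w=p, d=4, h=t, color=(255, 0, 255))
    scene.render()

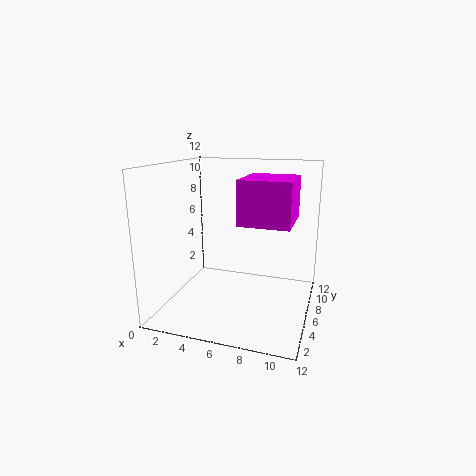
a = 7.5
b = 1
c = 8.5
p = 3.5
t = 3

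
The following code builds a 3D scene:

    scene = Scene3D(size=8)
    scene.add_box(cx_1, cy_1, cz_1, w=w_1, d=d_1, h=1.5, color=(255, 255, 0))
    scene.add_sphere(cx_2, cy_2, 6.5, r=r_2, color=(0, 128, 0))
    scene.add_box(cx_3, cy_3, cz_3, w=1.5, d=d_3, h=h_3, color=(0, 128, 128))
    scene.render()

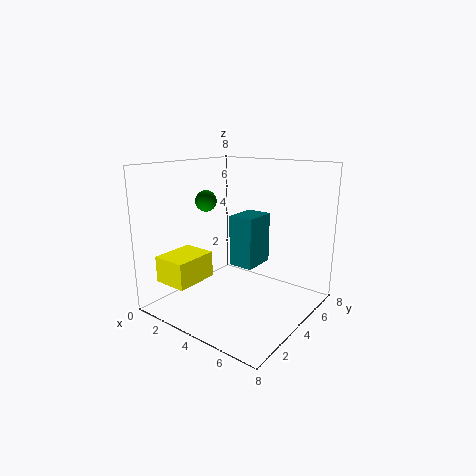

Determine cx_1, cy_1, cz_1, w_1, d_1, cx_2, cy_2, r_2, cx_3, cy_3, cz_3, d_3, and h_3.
cx_1 = 0.5, cy_1 = 1, cz_1 = 1.5, w_1 = 2, d_1 = 2.5, cx_2 = 4, cy_2 = 1.5, r_2 = 0.5, cx_3 = 3, cy_3 = 4.5, cz_3 = 2, d_3 = 2, h_3 = 3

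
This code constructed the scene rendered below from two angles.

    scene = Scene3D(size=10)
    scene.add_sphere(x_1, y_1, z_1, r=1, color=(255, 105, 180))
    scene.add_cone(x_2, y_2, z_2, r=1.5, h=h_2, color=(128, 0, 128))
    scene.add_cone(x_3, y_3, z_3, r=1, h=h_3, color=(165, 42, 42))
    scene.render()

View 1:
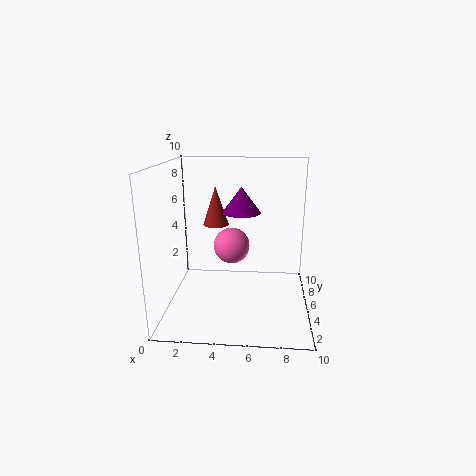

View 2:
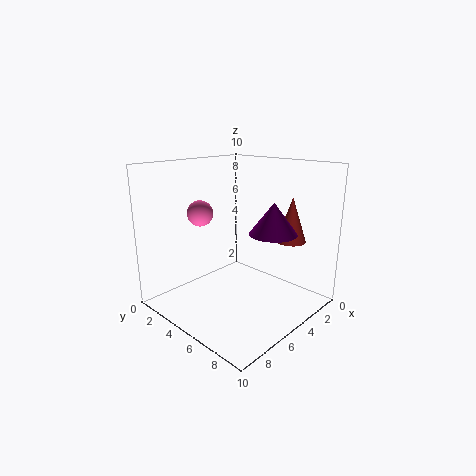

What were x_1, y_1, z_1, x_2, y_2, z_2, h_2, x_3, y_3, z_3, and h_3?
x_1 = 5; y_1 = 1; z_1 = 6; x_2 = 5; y_2 = 8; z_2 = 6; h_2 = 2; x_3 = 3; y_3 = 8; z_3 = 5; h_3 = 3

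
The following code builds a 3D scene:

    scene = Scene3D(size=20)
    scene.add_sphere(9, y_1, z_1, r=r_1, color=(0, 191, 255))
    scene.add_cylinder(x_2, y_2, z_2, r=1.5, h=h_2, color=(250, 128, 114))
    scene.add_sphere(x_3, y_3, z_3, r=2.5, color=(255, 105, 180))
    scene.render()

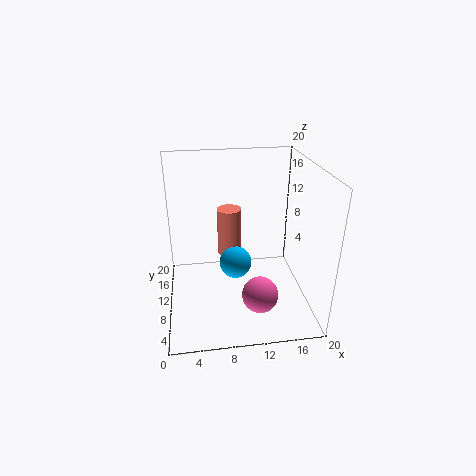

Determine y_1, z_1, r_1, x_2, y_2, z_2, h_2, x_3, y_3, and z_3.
y_1 = 5.5
z_1 = 9
r_1 = 2
x_2 = 8.5
y_2 = 7.5
z_2 = 9.5
h_2 = 6
x_3 = 12.5
y_3 = 6
z_3 = 3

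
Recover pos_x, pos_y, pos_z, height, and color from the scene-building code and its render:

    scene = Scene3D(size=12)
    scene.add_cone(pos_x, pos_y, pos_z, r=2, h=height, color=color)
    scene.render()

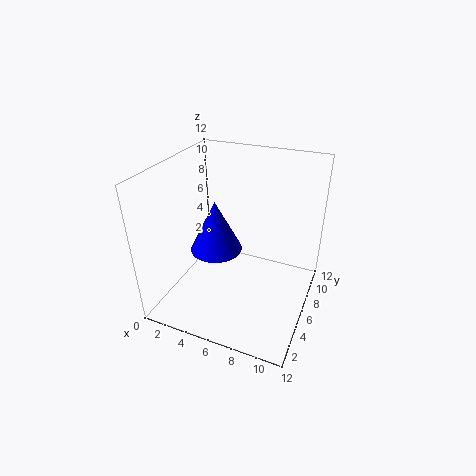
pos_x = 5, pos_y = 4, pos_z = 6, height = 4, color = 'blue'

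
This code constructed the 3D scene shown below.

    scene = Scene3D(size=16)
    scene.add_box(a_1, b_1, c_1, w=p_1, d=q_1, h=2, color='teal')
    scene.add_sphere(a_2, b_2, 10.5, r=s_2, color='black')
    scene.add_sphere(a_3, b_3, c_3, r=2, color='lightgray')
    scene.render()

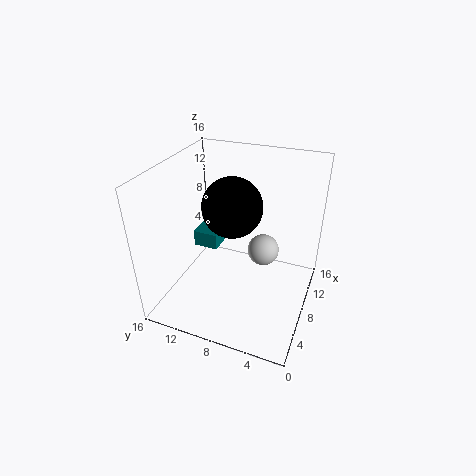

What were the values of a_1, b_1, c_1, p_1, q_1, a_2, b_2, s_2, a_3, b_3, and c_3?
a_1 = 9.5, b_1 = 11.5, c_1 = 4.5, p_1 = 5, q_1 = 3, a_2 = 10, b_2 = 9.5, s_2 = 3.5, a_3 = 13, b_3 = 6.5, c_3 = 3.5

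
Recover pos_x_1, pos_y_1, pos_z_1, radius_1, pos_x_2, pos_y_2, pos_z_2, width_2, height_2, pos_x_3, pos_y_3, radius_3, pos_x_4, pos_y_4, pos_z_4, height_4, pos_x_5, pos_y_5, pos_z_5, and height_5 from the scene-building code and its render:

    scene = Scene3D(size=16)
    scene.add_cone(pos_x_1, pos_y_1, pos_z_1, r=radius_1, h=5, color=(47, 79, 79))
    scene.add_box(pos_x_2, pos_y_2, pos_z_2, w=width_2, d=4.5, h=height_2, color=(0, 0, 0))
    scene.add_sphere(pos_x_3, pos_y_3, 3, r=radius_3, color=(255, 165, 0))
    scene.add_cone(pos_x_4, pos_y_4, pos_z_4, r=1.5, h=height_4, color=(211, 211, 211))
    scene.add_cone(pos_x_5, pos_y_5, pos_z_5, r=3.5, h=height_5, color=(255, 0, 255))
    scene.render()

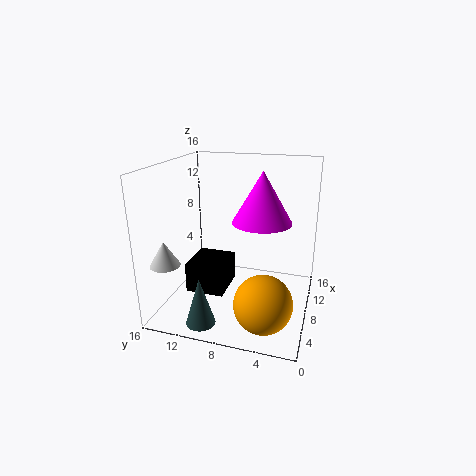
pos_x_1 = 1.5, pos_y_1 = 10, pos_z_1 = 1, radius_1 = 1.5, pos_x_2 = 6.5, pos_y_2 = 9.5, pos_z_2 = 1, width_2 = 5, height_2 = 3.5, pos_x_3 = 3.5, pos_y_3 = 4, radius_3 = 3, pos_x_4 = 1.5, pos_y_4 = 13.5, pos_z_4 = 7, height_4 = 2.5, pos_x_5 = 11, pos_y_5 = 6, pos_z_5 = 9, height_5 = 6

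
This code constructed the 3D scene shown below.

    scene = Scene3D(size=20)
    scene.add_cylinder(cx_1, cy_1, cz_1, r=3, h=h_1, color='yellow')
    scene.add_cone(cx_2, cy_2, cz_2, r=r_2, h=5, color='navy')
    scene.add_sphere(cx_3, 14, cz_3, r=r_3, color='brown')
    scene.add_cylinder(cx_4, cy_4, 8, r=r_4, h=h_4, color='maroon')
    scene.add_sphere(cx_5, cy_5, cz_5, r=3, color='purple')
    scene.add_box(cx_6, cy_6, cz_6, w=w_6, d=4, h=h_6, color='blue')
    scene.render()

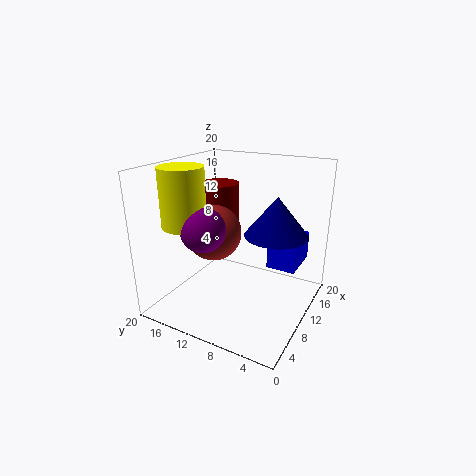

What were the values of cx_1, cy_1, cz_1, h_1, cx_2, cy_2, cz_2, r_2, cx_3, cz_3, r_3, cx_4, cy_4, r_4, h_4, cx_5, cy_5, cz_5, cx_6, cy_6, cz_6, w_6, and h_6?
cx_1 = 6; cy_1 = 16; cz_1 = 12; h_1 = 8; cx_2 = 9; cy_2 = 4; cz_2 = 12; r_2 = 4; cx_3 = 10; cz_3 = 10; r_3 = 4; cx_4 = 15; cy_4 = 16; r_4 = 3; h_4 = 8; cx_5 = 6; cy_5 = 13; cz_5 = 12; cx_6 = 11; cy_6 = 2; cz_6 = 6; w_6 = 6; h_6 = 4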